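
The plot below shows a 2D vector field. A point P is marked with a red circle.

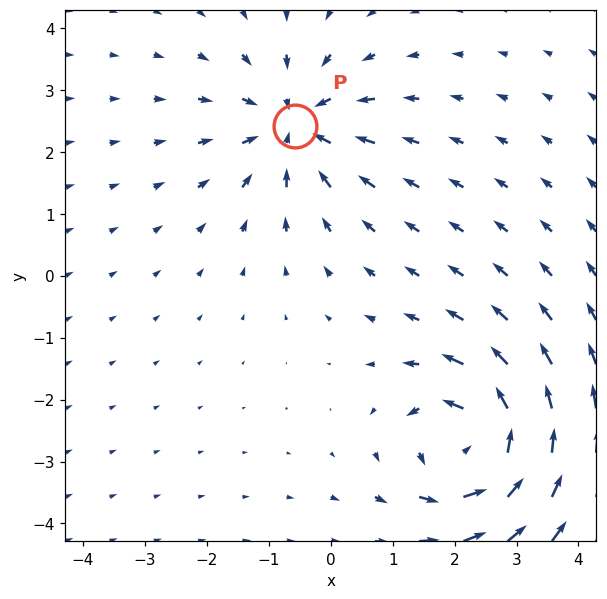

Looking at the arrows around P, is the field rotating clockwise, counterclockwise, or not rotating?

not rotating

Near P at (-0.6, 2.4) the arrows show no circulation. The curl there is ≈0.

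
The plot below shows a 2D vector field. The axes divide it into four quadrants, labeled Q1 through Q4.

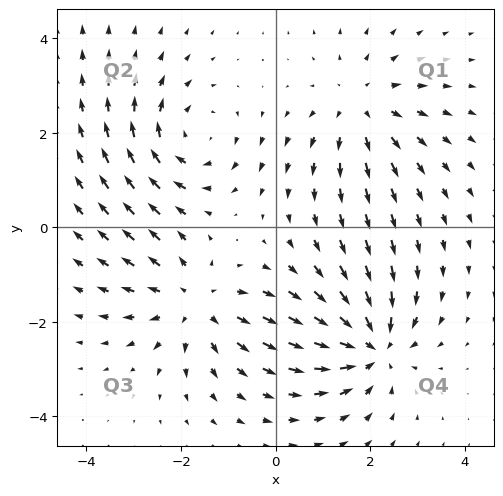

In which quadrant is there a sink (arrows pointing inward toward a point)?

Q4

The sink sits at approximately (2.0, -2.5), which lies in quadrant Q4. The divergence there is about -6, negative as expected for a sink.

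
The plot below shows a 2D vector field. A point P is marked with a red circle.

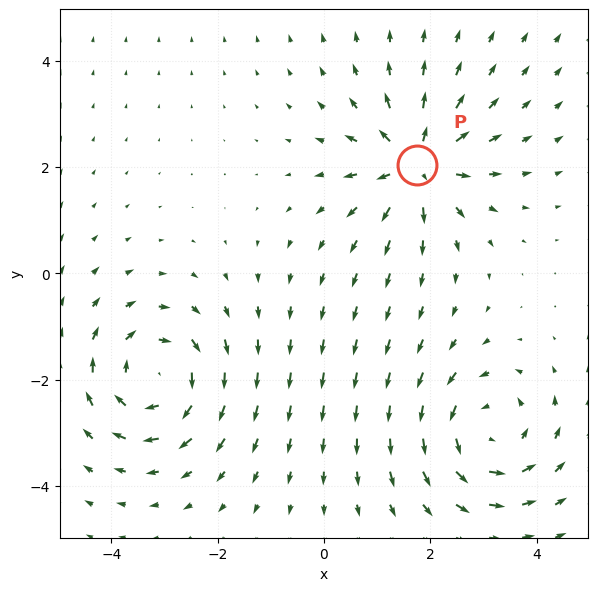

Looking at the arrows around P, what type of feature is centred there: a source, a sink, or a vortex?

At P (1.7, 2.0) the arrows spread outward. Divergence about +4, curl ≈0 — positive divergence with near-zero curl is a source.

source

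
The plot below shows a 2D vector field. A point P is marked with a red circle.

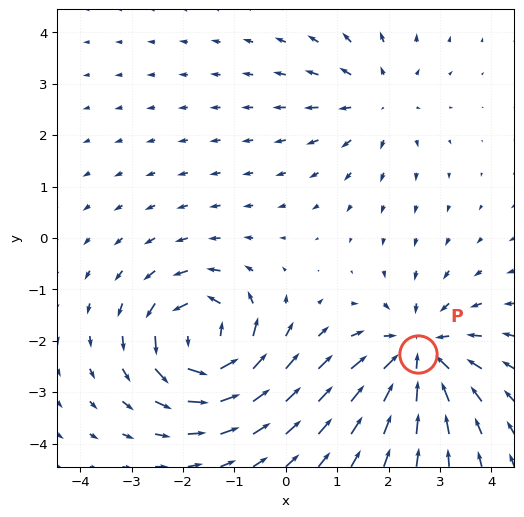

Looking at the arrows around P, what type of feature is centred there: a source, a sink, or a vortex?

At P (2.6, -2.3) the arrows converge inward. Divergence about -4, curl ≈0 — negative divergence with near-zero curl is a sink.

sink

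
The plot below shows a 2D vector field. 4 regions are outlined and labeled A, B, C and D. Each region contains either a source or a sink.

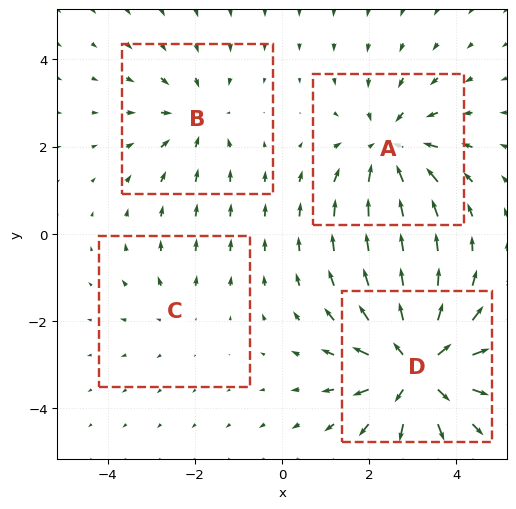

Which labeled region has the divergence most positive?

Divergence at each region's feature centre — A: about -4, B: about -3, C: about +2, D: about +6. Region D is most positive.

D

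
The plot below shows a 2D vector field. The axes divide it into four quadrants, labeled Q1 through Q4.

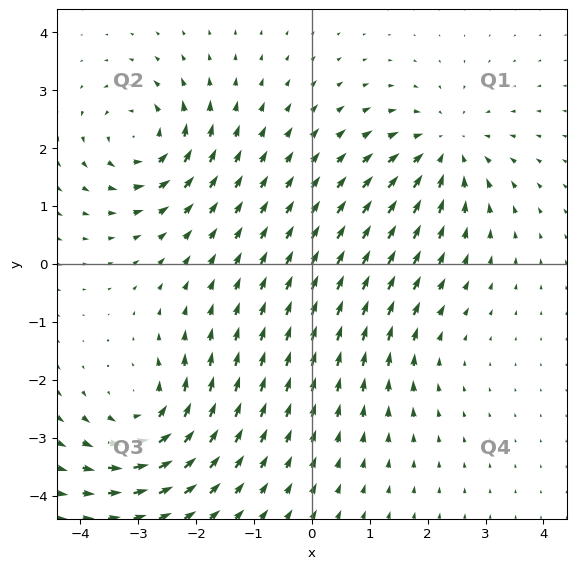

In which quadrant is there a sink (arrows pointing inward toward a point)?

Q1

The sink sits at approximately (2.3, 2.0), which lies in quadrant Q1. The divergence there is about -5, negative as expected for a sink.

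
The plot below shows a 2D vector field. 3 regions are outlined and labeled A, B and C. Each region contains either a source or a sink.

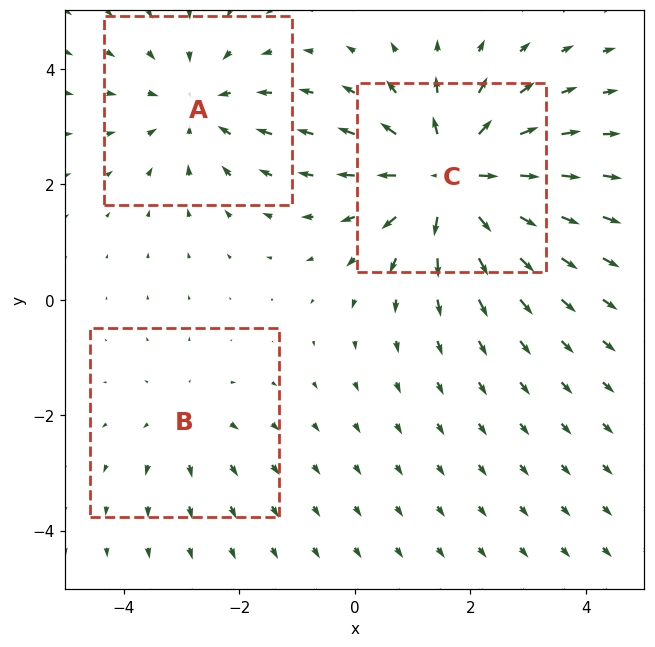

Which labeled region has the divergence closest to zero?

Divergence at each region's feature centre — A: about -3, B: about +2, C: about +5. Region B is closest to zero.

B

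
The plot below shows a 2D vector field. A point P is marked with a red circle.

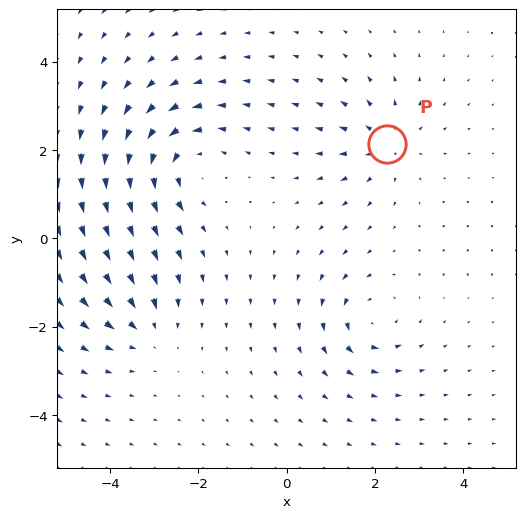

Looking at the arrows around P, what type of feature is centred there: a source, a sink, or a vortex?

source

At P (2.3, 2.1) the arrows spread outward. Divergence about +3, curl ≈0 — positive divergence with near-zero curl is a source.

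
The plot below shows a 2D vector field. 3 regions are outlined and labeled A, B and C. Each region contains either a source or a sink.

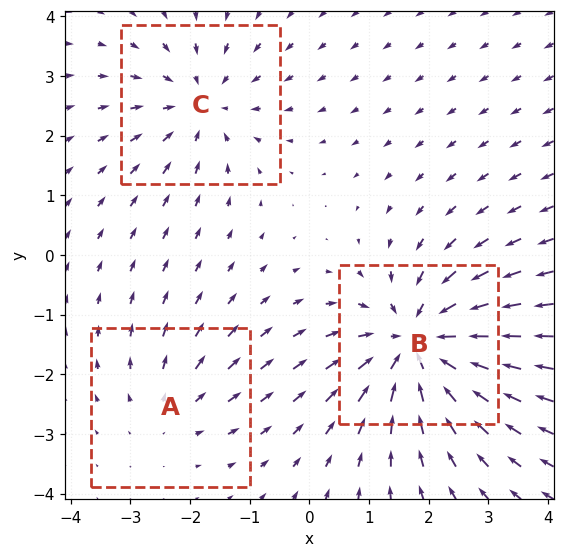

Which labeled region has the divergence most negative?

Divergence at each region's feature centre — A: about +2, B: about -5, C: about -3. Region B is most negative.

B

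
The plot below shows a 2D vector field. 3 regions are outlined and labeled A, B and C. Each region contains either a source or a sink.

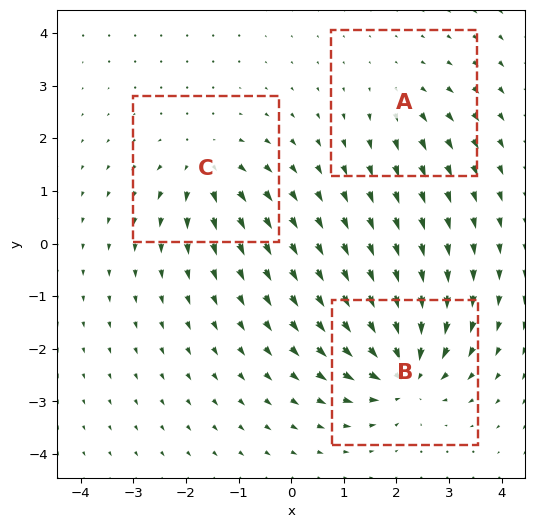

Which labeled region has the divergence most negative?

B

Divergence at each region's feature centre — A: about +3, B: about -7, C: about +4. Region B is most negative.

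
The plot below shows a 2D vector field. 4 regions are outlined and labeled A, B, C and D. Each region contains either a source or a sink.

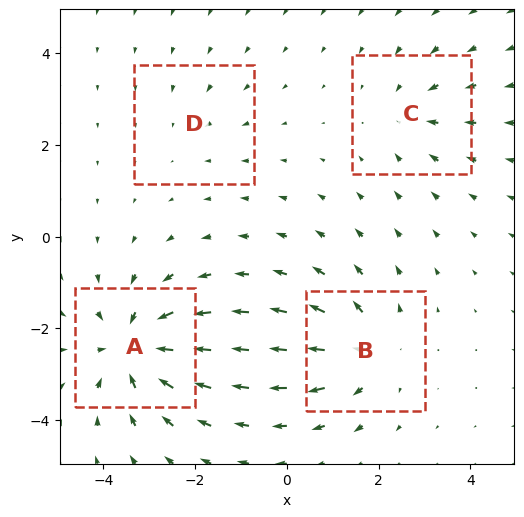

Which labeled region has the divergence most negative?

Divergence at each region's feature centre — A: about -6, B: about +4, C: about -3, D: about -2. Region A is most negative.

A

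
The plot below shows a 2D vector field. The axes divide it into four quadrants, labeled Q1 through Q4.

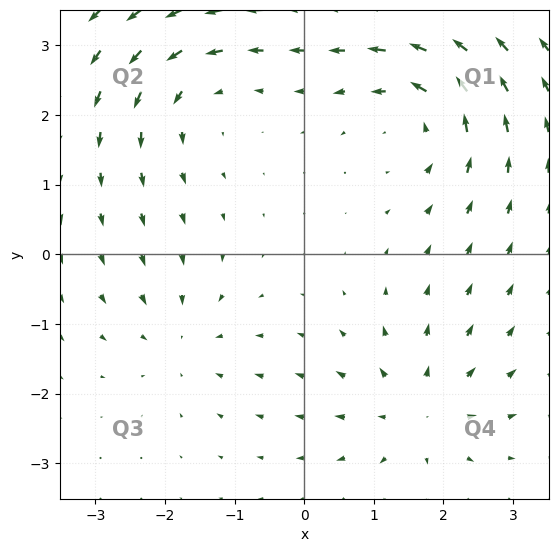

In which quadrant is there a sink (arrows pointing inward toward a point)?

The sink sits at approximately (-1.8, -1.2), which lies in quadrant Q3. The divergence there is about -3, negative as expected for a sink.

Q3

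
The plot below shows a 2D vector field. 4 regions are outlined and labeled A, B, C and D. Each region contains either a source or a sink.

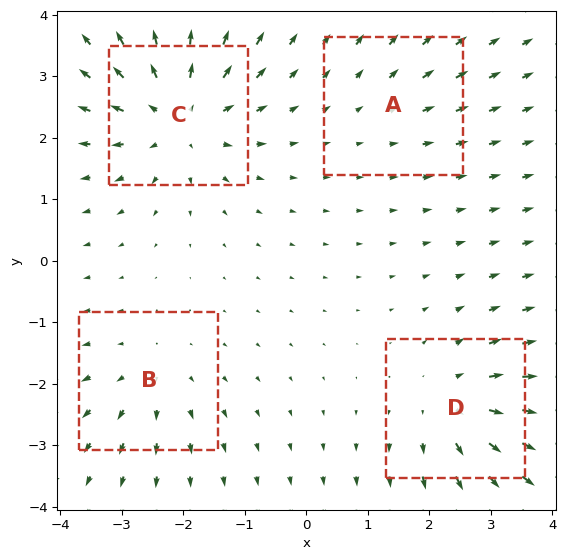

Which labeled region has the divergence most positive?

C

Divergence at each region's feature centre — A: about +2, B: about +3, C: about +6, D: about +5. Region C is most positive.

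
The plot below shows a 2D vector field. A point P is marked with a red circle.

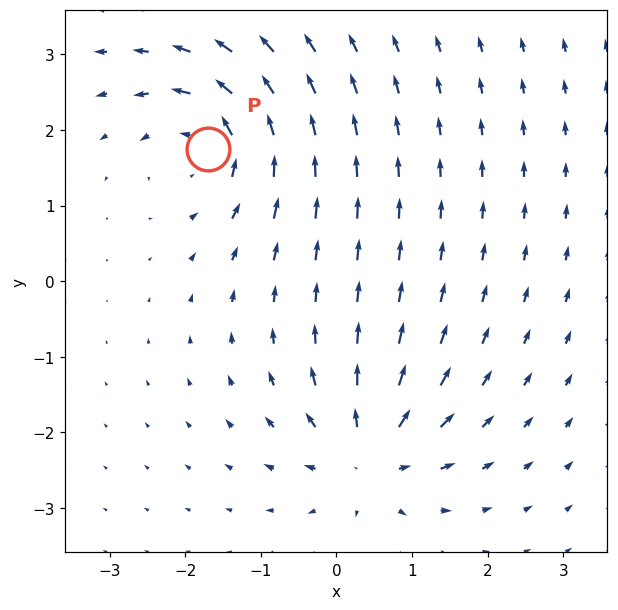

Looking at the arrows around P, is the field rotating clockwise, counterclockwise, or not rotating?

Near P at (-1.7, 1.7) the arrows circulate counterclockwise. The curl (z-component) there is about +4; positive curl means counterclockwise rotation.

counterclockwise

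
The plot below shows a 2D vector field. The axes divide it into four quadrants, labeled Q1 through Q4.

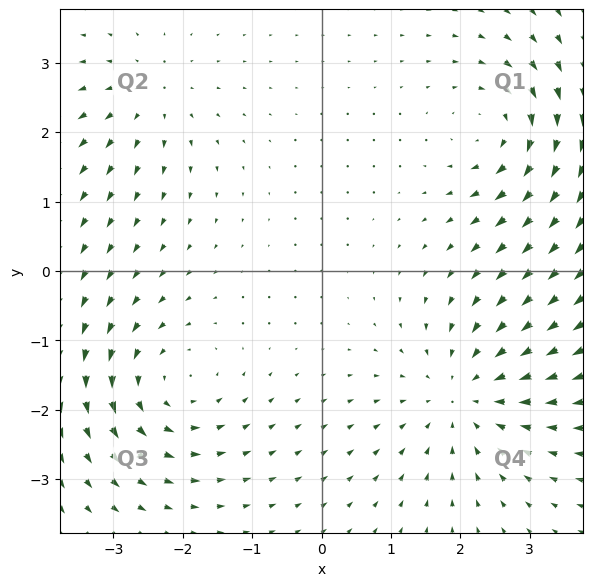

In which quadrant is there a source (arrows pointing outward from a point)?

Q2

The source sits at approximately (-2.5, 2.5), which lies in quadrant Q2. The divergence there is about +3, positive as expected for a source.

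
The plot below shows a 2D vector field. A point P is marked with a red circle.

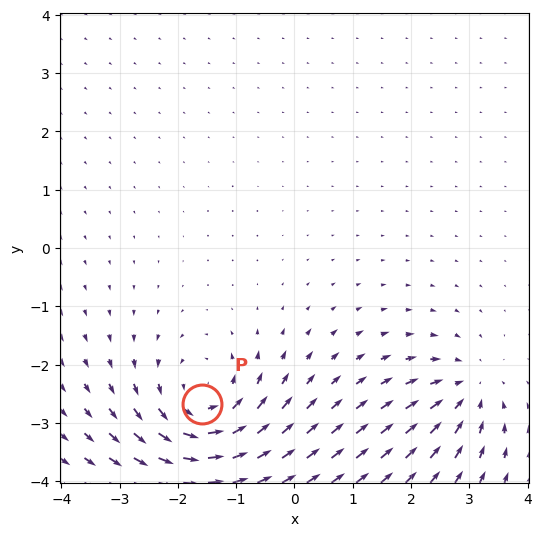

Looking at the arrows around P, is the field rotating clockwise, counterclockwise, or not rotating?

counterclockwise

Near P at (-1.6, -2.7) the arrows circulate counterclockwise. The curl (z-component) there is about +5; positive curl means counterclockwise rotation.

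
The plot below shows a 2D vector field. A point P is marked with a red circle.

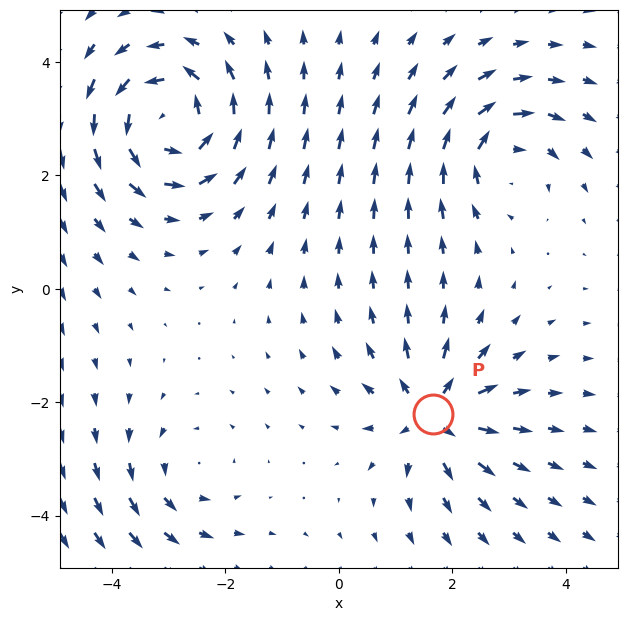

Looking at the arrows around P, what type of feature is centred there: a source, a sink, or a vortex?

source

At P (1.7, -2.2) the arrows spread outward. Divergence about +5, curl ≈0 — positive divergence with near-zero curl is a source.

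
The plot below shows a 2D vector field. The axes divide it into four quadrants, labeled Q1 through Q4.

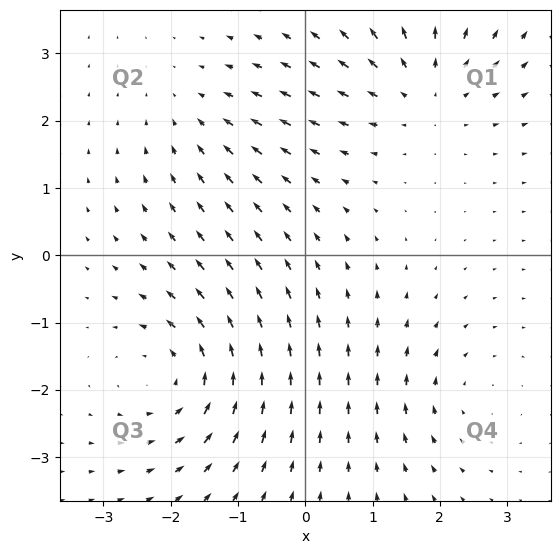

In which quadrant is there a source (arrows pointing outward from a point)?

The source sits at approximately (1.8, 2.5), which lies in quadrant Q1. The divergence there is about +4, positive as expected for a source.

Q1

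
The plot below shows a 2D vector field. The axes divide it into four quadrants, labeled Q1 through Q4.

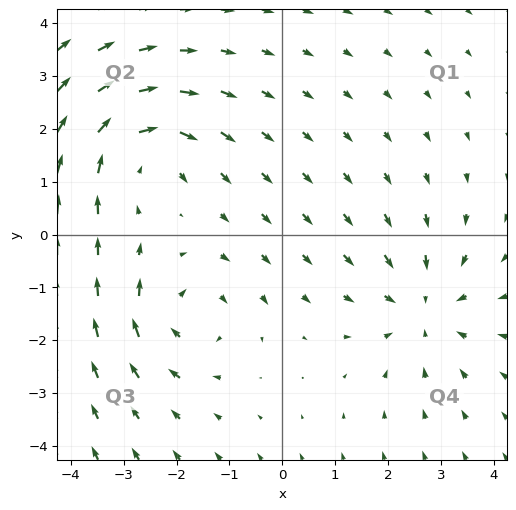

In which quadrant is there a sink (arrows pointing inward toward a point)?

Q4

The sink sits at approximately (2.7, -1.4), which lies in quadrant Q4. The divergence there is about -4, negative as expected for a sink.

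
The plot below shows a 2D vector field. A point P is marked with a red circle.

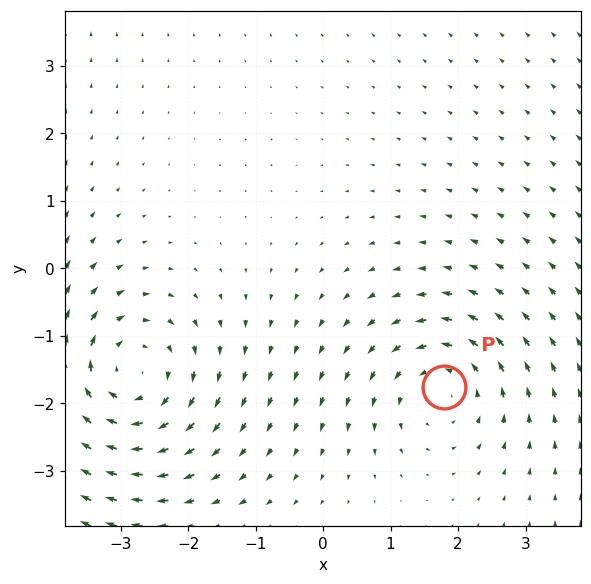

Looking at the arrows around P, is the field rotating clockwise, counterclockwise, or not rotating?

counterclockwise

Near P at (1.8, -1.8) the arrows circulate counterclockwise. The curl (z-component) there is about +3; positive curl means counterclockwise rotation.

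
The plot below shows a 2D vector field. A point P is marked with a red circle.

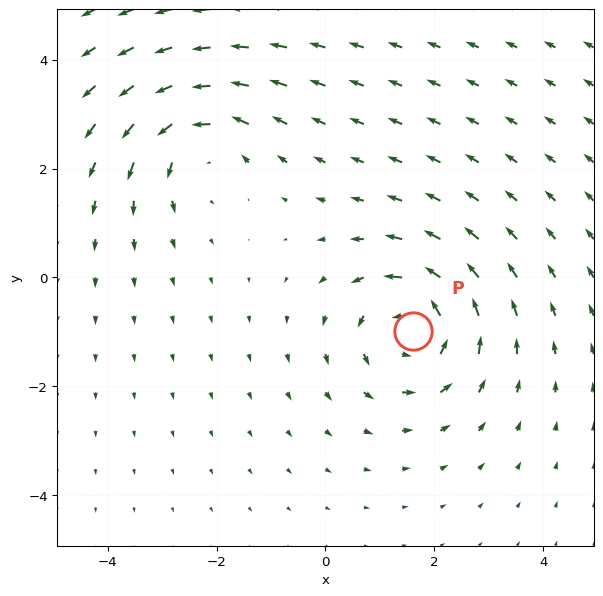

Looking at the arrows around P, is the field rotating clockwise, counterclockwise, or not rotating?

counterclockwise

Near P at (1.6, -1.0) the arrows circulate counterclockwise. The curl (z-component) there is about +5; positive curl means counterclockwise rotation.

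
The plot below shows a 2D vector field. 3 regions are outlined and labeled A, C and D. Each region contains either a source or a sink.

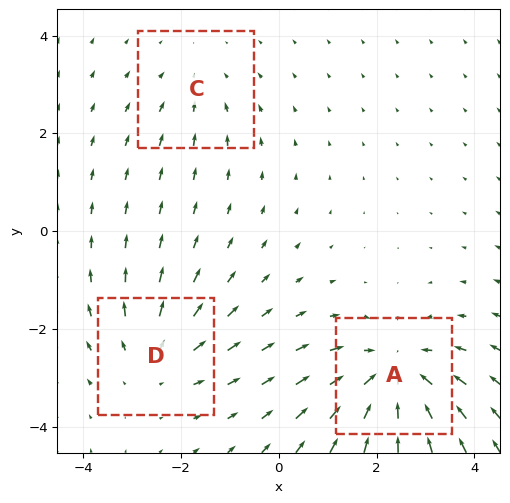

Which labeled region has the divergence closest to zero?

C

Divergence at each region's feature centre — A: about -4, C: about -2, D: about +3. Region C is closest to zero.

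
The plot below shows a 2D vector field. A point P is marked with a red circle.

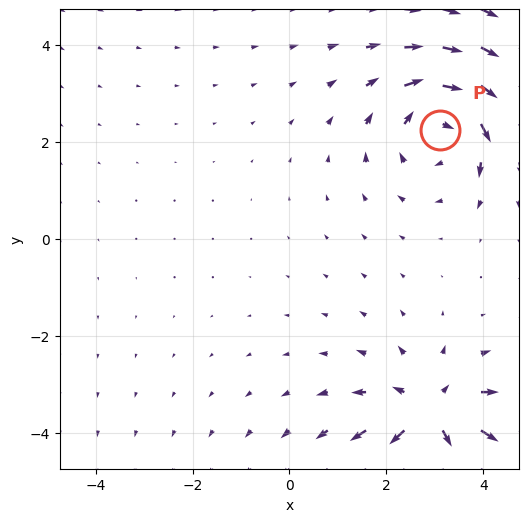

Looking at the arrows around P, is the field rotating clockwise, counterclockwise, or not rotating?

Near P at (3.1, 2.2) the arrows circulate clockwise. The curl (z-component) there is about -3; negative curl means clockwise rotation.

clockwise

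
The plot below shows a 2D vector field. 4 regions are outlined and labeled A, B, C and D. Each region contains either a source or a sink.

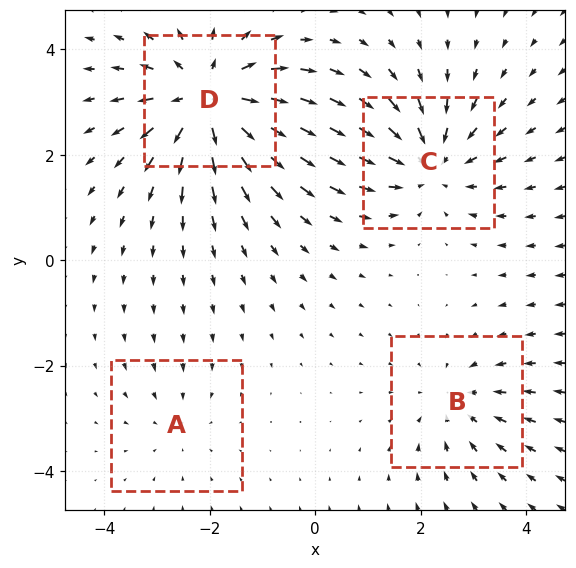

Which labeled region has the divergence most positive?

D

Divergence at each region's feature centre — A: about -2, B: about -3, C: about -5, D: about +6. Region D is most positive.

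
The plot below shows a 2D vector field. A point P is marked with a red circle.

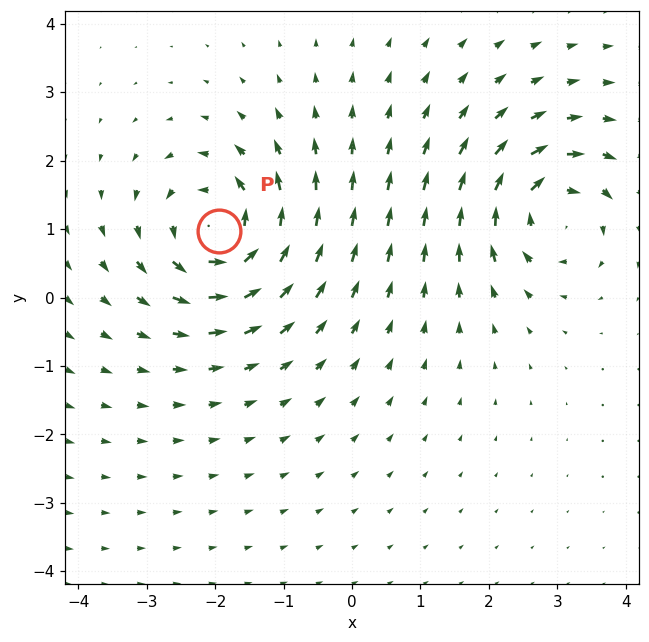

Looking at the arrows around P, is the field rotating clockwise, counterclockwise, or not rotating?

Near P at (-1.9, 1.0) the arrows circulate counterclockwise. The curl (z-component) there is about +6; positive curl means counterclockwise rotation.

counterclockwise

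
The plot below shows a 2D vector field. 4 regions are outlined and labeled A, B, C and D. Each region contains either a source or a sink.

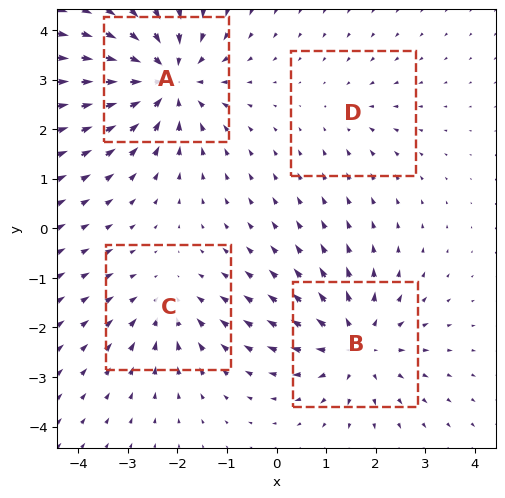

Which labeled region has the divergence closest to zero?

D

Divergence at each region's feature centre — A: about -6, B: about +5, C: about -3, D: about -2. Region D is closest to zero.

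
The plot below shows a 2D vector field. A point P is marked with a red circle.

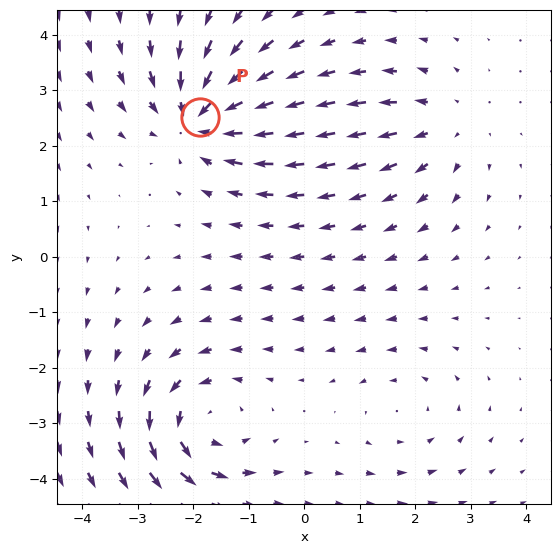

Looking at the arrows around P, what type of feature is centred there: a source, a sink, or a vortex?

At P (-1.9, 2.5) the arrows converge inward. Divergence about -6, curl ≈0 — negative divergence with near-zero curl is a sink.

sink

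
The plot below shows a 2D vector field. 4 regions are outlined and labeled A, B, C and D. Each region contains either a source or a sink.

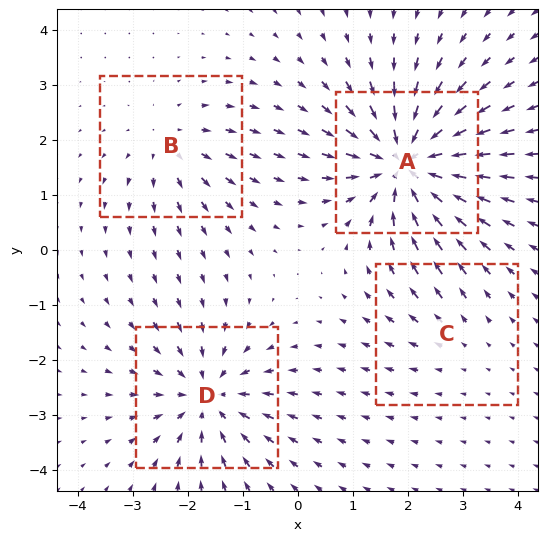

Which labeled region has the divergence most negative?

Divergence at each region's feature centre — A: about -8, B: about +4, C: about +2, D: about -6. Region A is most negative.

A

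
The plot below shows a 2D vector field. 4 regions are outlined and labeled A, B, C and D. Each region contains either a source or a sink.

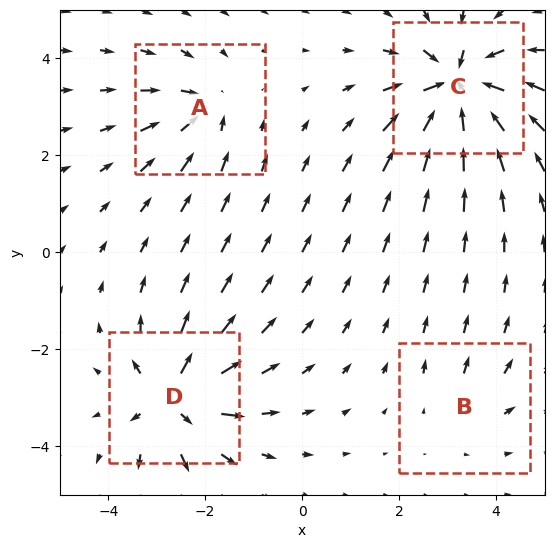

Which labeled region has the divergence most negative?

C

Divergence at each region's feature centre — A: about -4, B: about +2, C: about -9, D: about +7. Region C is most negative.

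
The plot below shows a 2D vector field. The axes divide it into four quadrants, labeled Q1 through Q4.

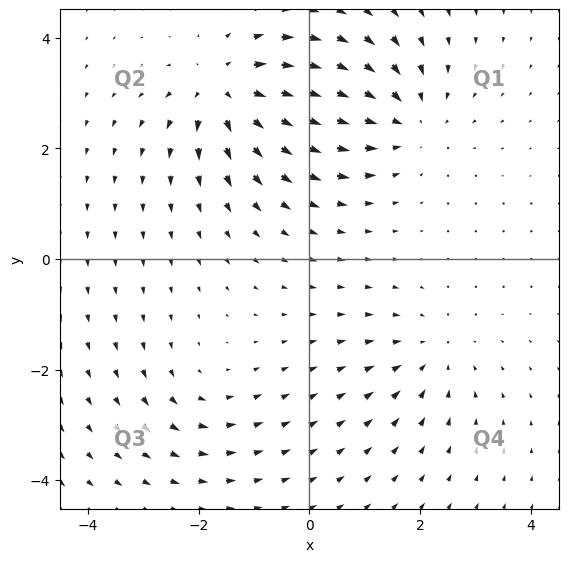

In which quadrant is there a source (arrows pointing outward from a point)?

Q2

The source sits at approximately (-1.5, 3.1), which lies in quadrant Q2. The divergence there is about +5, positive as expected for a source.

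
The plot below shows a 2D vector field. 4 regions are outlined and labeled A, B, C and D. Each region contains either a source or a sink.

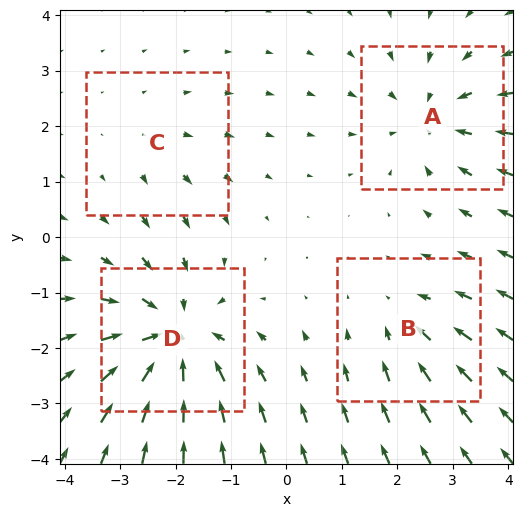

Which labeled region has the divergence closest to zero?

Divergence at each region's feature centre — A: about -4, B: about -3, C: about +2, D: about -7. Region C is closest to zero.

C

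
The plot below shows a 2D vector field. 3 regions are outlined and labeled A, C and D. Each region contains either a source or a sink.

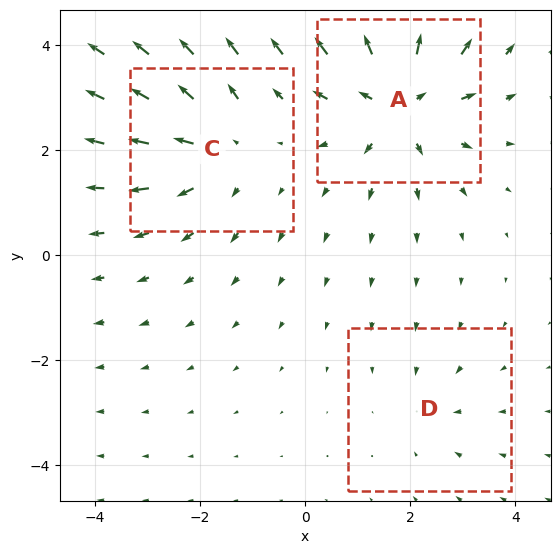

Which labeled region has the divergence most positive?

Divergence at each region's feature centre — A: about +5, C: about +3, D: about -2. Region A is most positive.

A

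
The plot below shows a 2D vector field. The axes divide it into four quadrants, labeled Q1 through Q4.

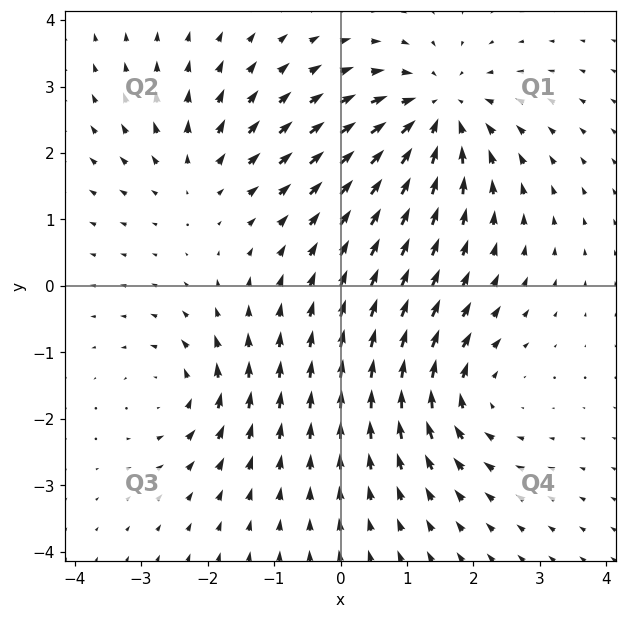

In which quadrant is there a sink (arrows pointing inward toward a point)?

The sink sits at approximately (1.5, 2.6), which lies in quadrant Q1. The divergence there is about -5, negative as expected for a sink.

Q1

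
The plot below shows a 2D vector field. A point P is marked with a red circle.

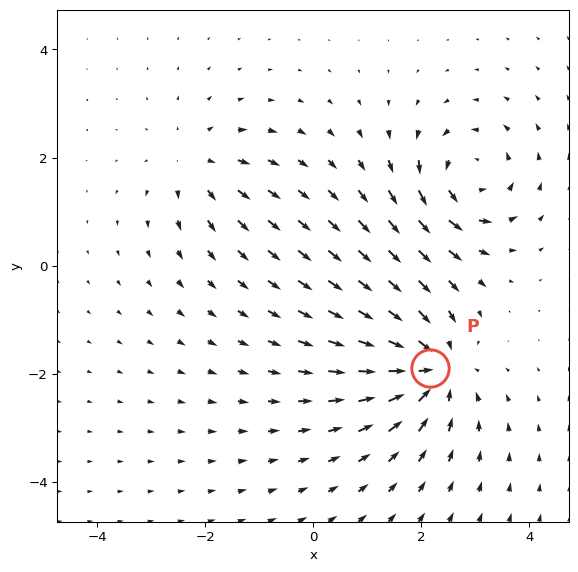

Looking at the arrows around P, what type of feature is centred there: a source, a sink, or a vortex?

sink

At P (2.2, -1.9) the arrows converge inward. Divergence about -5, curl ≈0 — negative divergence with near-zero curl is a sink.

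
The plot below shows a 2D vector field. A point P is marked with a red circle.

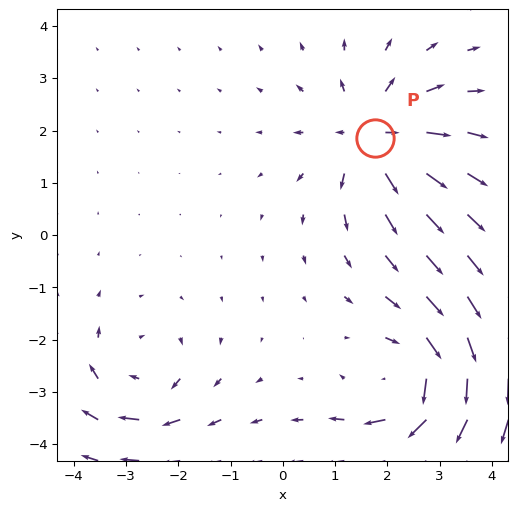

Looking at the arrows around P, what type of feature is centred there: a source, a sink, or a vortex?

At P (1.8, 1.9) the arrows spread outward. Divergence about +5, curl ≈0 — positive divergence with near-zero curl is a source.

source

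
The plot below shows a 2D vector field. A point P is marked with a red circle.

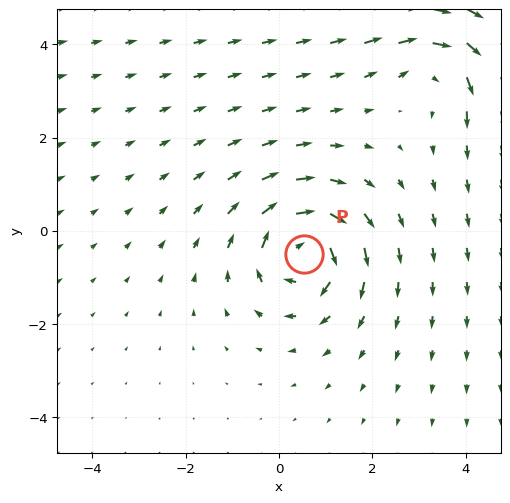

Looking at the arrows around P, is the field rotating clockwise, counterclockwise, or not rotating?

Near P at (0.5, -0.5) the arrows circulate clockwise. The curl (z-component) there is about -5; negative curl means clockwise rotation.

clockwise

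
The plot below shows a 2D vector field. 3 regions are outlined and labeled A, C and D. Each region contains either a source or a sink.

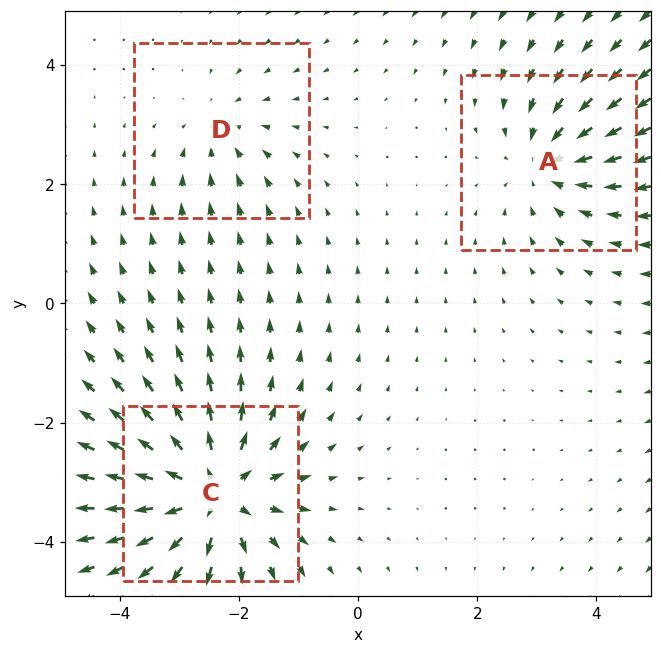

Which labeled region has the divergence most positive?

Divergence at each region's feature centre — A: about -3, C: about +5, D: about -2. Region C is most positive.

C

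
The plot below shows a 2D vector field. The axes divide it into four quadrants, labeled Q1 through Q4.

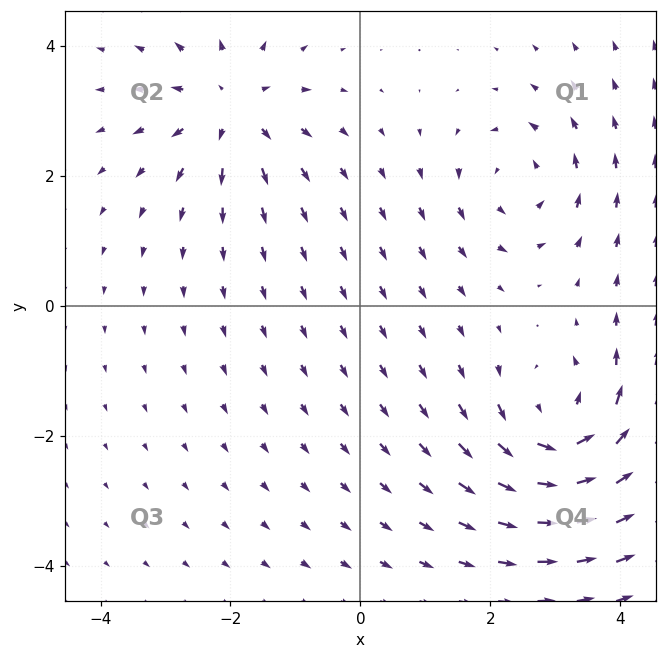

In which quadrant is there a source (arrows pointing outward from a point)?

Q2

The source sits at approximately (-2.0, 3.0), which lies in quadrant Q2. The divergence there is about +4, positive as expected for a source.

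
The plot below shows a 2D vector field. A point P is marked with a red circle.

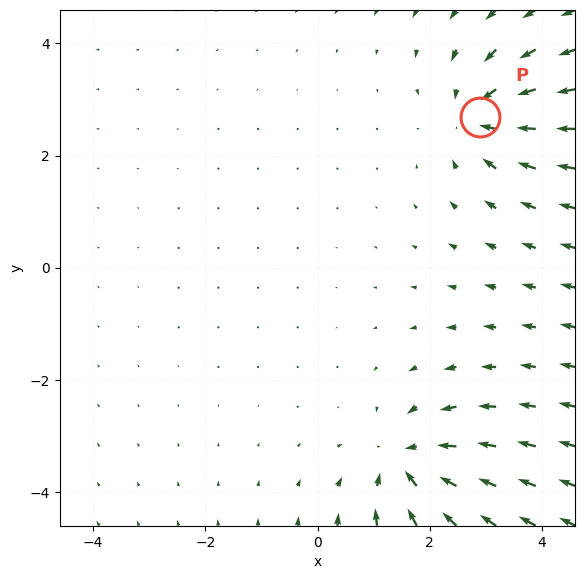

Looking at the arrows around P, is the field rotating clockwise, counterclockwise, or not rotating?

Near P at (2.9, 2.7) the arrows show no circulation. The curl there is ≈0.

not rotating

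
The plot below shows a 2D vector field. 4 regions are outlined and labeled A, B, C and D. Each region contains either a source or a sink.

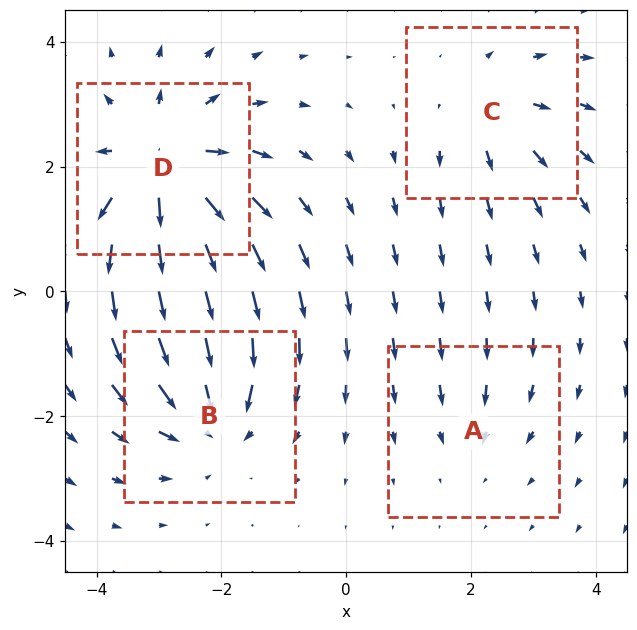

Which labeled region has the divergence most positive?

Divergence at each region's feature centre — A: about -2, B: about -5, C: about +4, D: about +7. Region D is most positive.

D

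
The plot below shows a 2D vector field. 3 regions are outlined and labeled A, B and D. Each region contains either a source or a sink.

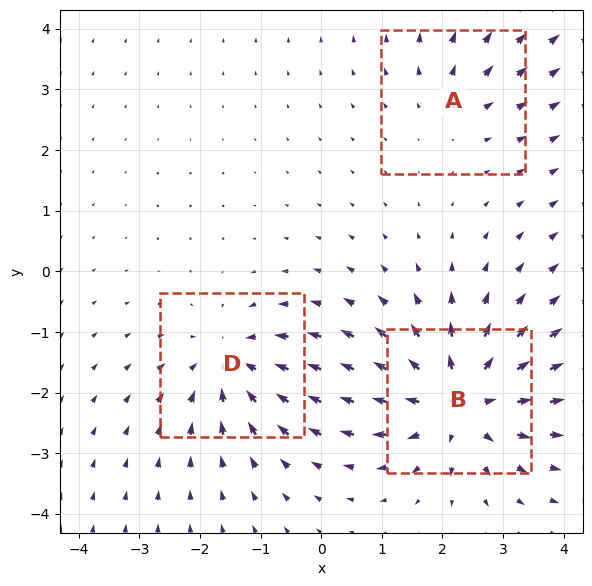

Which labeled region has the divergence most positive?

B

Divergence at each region's feature centre — A: about +2, B: about +5, D: about -4. Region B is most positive.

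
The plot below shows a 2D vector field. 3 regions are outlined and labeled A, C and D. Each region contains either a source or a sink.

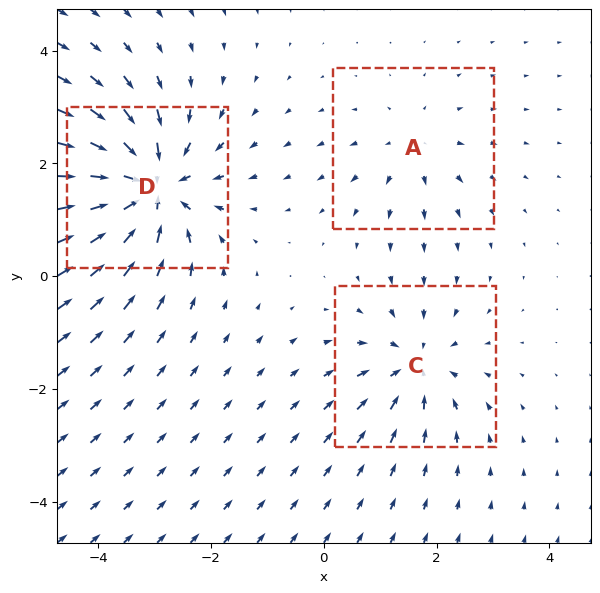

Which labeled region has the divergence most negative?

Divergence at each region's feature centre — A: about +2, C: about -4, D: about -6. Region D is most negative.

D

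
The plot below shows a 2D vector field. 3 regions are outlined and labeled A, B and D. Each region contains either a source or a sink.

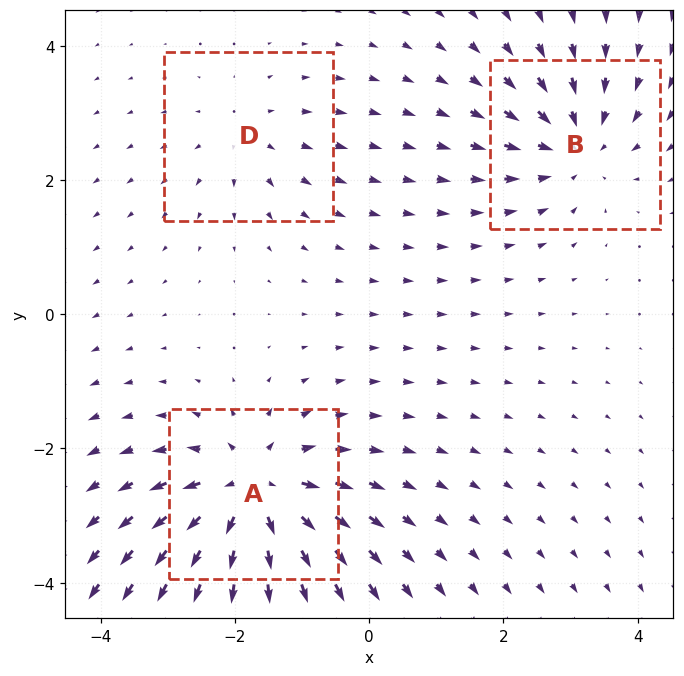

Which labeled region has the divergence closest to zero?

Divergence at each region's feature centre — A: about +5, B: about -4, D: about +2. Region D is closest to zero.

D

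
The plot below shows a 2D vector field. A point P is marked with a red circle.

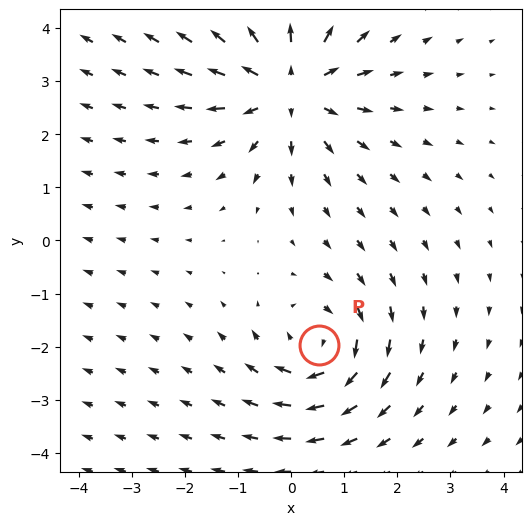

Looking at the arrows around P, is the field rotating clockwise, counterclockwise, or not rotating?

Near P at (0.5, -2.0) the arrows circulate clockwise. The curl (z-component) there is about -4; negative curl means clockwise rotation.

clockwise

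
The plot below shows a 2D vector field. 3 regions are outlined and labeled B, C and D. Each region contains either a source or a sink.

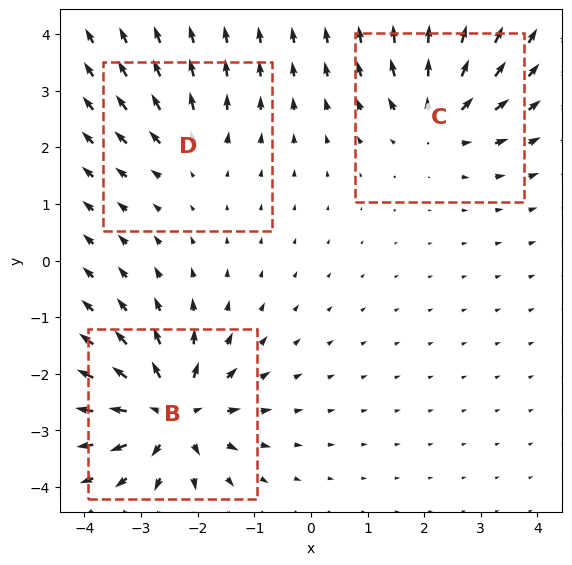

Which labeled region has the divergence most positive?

B

Divergence at each region's feature centre — B: about +6, C: about +4, D: about +3. Region B is most positive.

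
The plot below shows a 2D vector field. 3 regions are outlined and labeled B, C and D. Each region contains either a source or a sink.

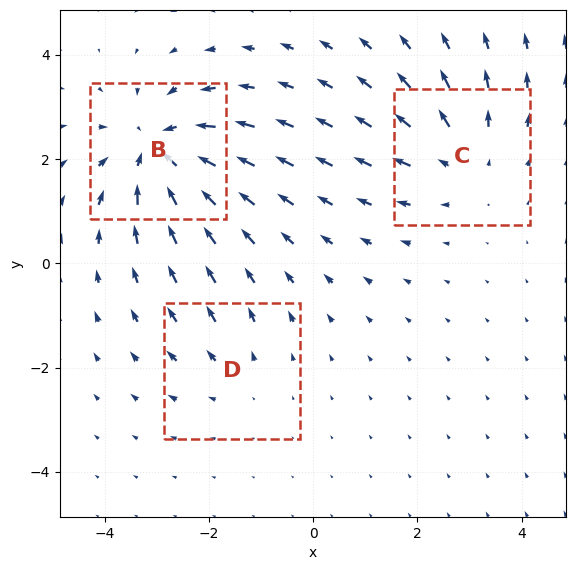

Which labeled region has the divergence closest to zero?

D

Divergence at each region's feature centre — B: about -5, C: about +3, D: about +2. Region D is closest to zero.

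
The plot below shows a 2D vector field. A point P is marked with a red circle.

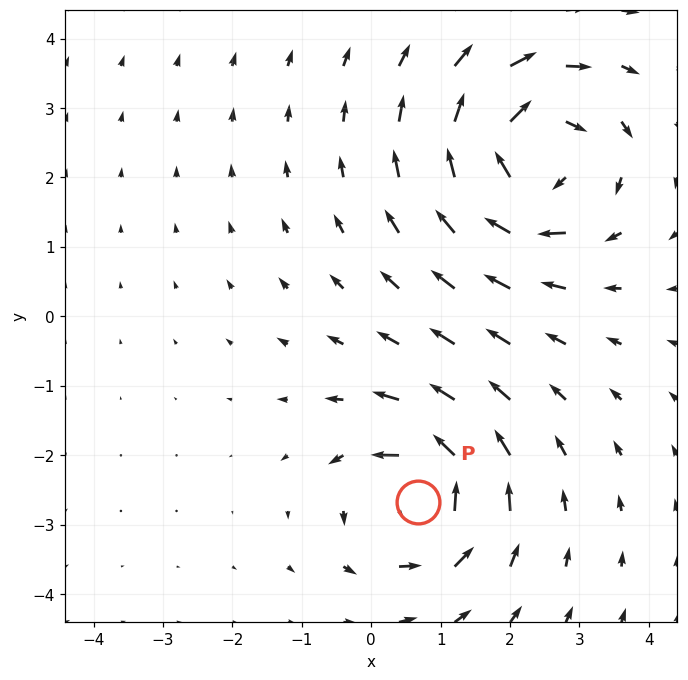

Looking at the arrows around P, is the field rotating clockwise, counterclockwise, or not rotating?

counterclockwise

Near P at (0.7, -2.7) the arrows circulate counterclockwise. The curl (z-component) there is about +5; positive curl means counterclockwise rotation.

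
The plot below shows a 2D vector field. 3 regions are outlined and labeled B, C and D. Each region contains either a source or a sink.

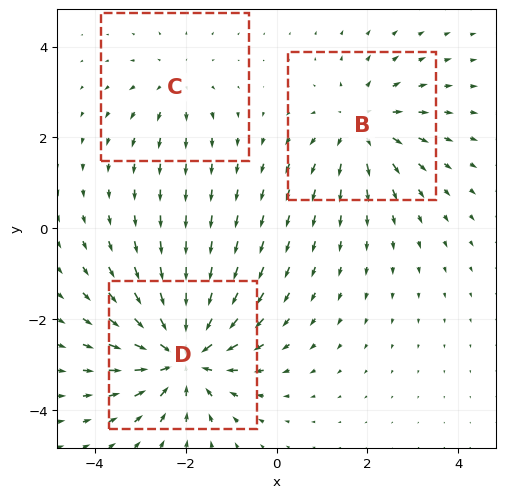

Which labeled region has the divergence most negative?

Divergence at each region's feature centre — B: about +3, C: about +2, D: about -5. Region D is most negative.

D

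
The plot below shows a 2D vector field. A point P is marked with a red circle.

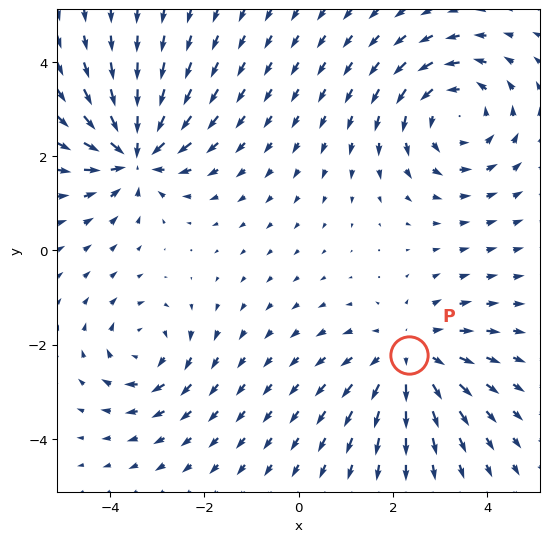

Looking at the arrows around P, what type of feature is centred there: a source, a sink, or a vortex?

source

At P (2.3, -2.2) the arrows spread outward. Divergence about +4, curl ≈0 — positive divergence with near-zero curl is a source.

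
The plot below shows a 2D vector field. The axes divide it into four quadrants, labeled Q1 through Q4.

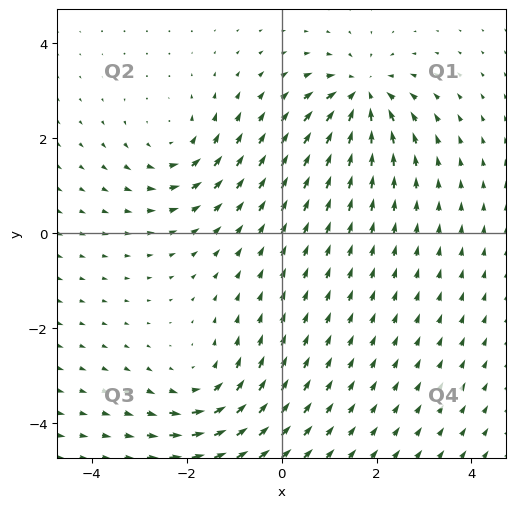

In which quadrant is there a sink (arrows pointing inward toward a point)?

Q1

The sink sits at approximately (1.7, 2.9), which lies in quadrant Q1. The divergence there is about -6, negative as expected for a sink.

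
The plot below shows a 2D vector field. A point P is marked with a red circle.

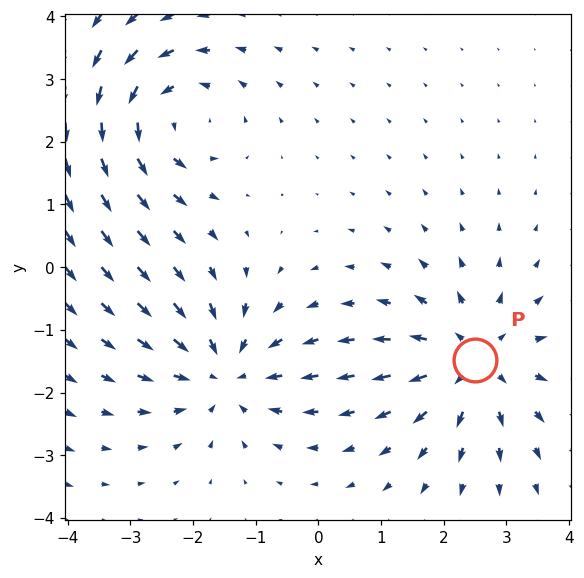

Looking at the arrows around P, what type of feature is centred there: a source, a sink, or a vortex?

At P (2.5, -1.5) the arrows spread outward. Divergence about +5, curl ≈0 — positive divergence with near-zero curl is a source.

source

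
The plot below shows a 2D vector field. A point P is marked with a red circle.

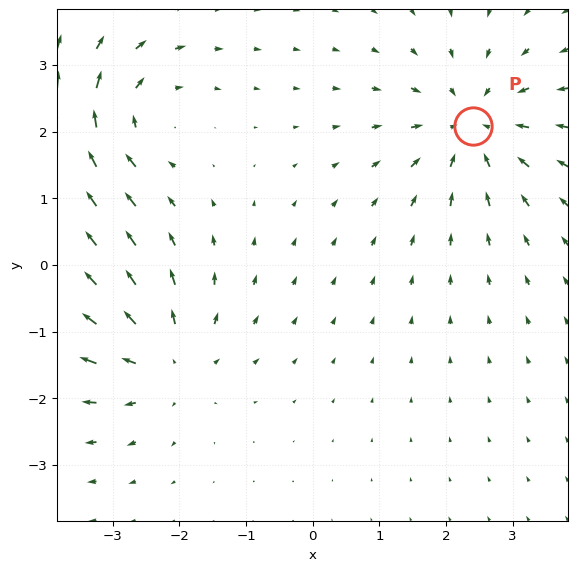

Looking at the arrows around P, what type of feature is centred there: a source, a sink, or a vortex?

sink

At P (2.4, 2.1) the arrows converge inward. Divergence about -5, curl ≈0 — negative divergence with near-zero curl is a sink.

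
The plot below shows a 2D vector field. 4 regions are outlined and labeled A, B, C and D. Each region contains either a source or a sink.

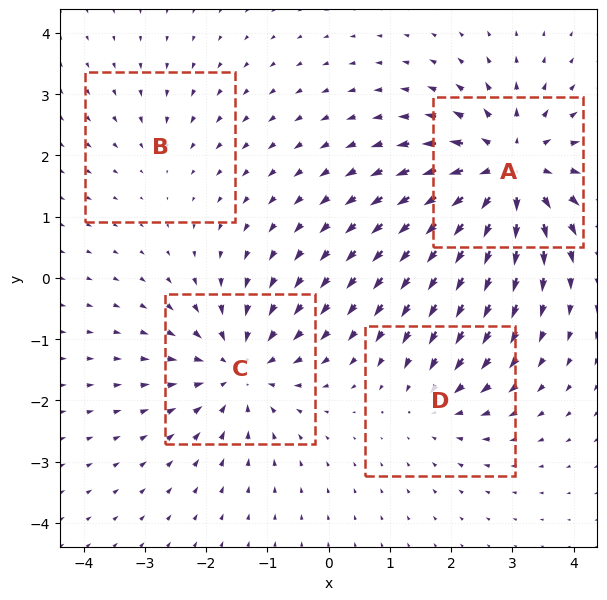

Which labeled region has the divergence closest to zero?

B

Divergence at each region's feature centre — A: about +8, B: about -2, C: about -6, D: about -3. Region B is closest to zero.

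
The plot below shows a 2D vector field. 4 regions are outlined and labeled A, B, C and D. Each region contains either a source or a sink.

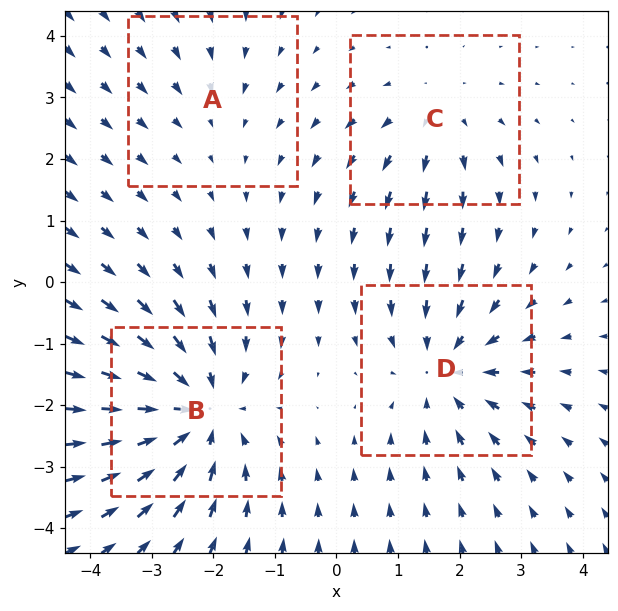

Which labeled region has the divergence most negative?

B

Divergence at each region's feature centre — A: about -2, B: about -5, C: about +3, D: about -4. Region B is most negative.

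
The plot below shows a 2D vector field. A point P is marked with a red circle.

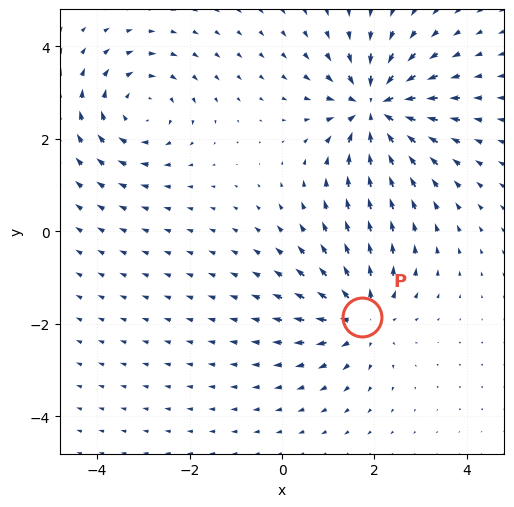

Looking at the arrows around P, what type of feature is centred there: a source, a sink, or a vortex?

At P (1.7, -1.9) the arrows spread outward. Divergence about +4, curl ≈0 — positive divergence with near-zero curl is a source.

source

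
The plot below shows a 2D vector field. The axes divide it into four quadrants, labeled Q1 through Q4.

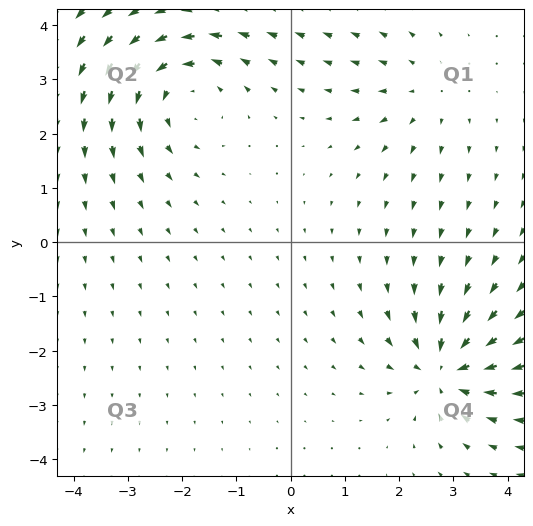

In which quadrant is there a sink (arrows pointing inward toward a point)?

Q4

The sink sits at approximately (2.8, -2.3), which lies in quadrant Q4. The divergence there is about -5, negative as expected for a sink.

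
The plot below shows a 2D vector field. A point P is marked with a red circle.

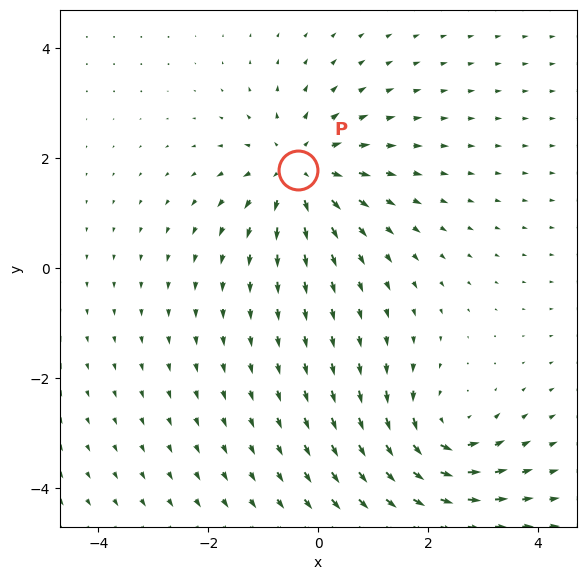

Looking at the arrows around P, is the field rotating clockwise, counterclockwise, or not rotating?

Near P at (-0.4, 1.8) the arrows show no circulation. The curl there is ≈0.

not rotating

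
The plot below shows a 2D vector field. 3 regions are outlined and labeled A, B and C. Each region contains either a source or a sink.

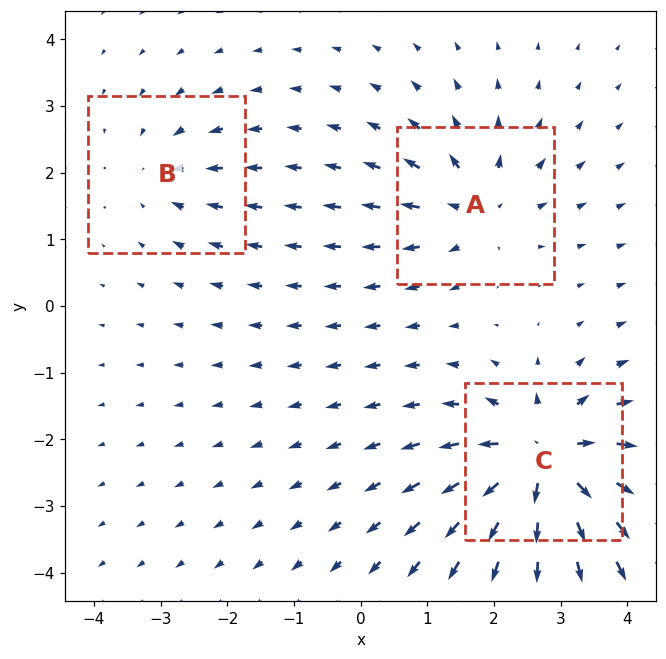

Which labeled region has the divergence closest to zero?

Divergence at each region's feature centre — A: about +4, B: about -2, C: about +6. Region B is closest to zero.

B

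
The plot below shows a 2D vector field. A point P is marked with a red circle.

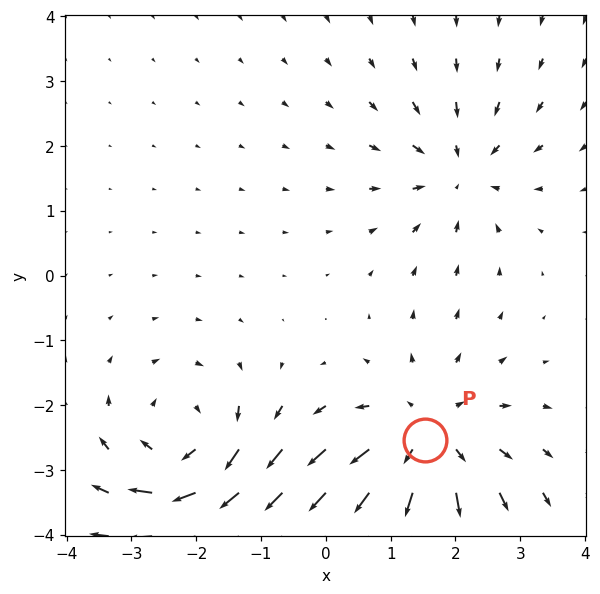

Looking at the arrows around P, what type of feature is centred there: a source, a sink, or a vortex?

source

At P (1.5, -2.5) the arrows spread outward. Divergence about +4, curl ≈0 — positive divergence with near-zero curl is a source.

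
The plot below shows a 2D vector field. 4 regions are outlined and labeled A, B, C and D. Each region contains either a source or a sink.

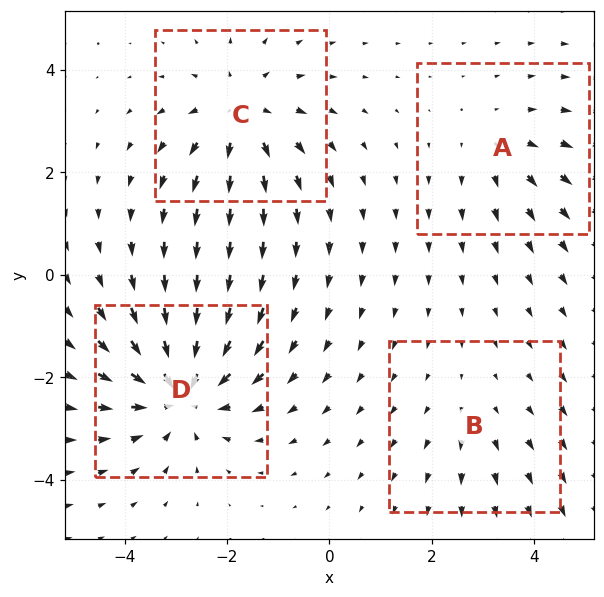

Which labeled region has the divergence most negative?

Divergence at each region's feature centre — A: about +3, B: about +2, C: about +5, D: about -6. Region D is most negative.

D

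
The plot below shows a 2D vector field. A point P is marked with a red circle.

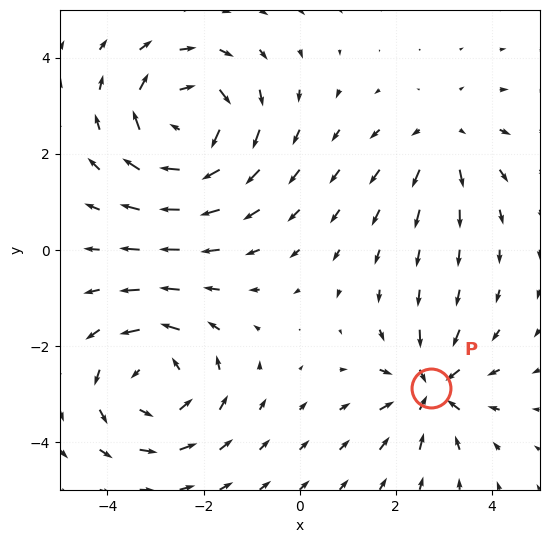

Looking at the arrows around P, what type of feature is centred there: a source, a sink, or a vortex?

sink

At P (2.7, -2.9) the arrows converge inward. Divergence about -4, curl ≈0 — negative divergence with near-zero curl is a sink.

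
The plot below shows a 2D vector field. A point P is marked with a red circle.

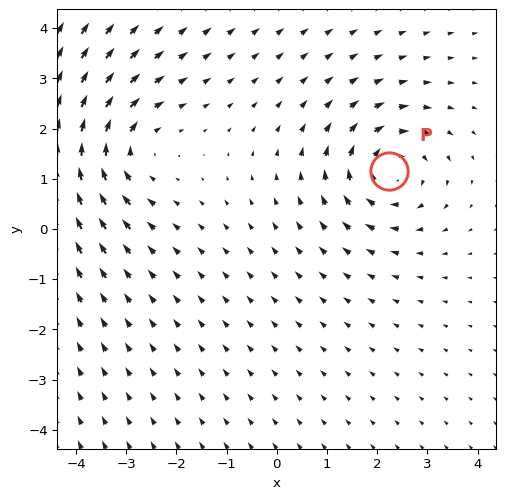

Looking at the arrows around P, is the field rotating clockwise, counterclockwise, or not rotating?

clockwise

Near P at (2.2, 1.2) the arrows circulate clockwise. The curl (z-component) there is about -3; negative curl means clockwise rotation.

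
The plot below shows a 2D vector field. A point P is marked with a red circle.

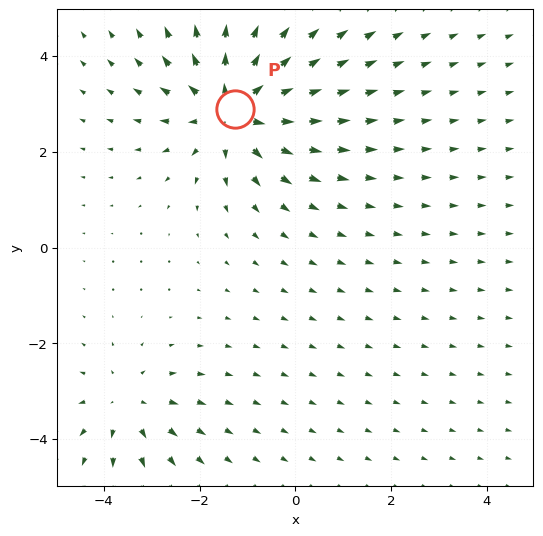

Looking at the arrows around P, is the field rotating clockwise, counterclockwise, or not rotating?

not rotating

Near P at (-1.3, 2.9) the arrows show no circulation. The curl there is ≈0.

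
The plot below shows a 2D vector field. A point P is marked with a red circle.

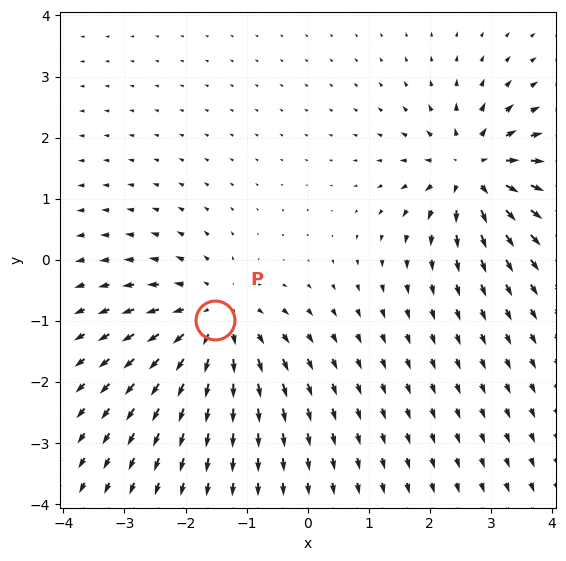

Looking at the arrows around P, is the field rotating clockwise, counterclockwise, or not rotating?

Near P at (-1.5, -1.0) the arrows show no circulation. The curl there is ≈0.

not rotating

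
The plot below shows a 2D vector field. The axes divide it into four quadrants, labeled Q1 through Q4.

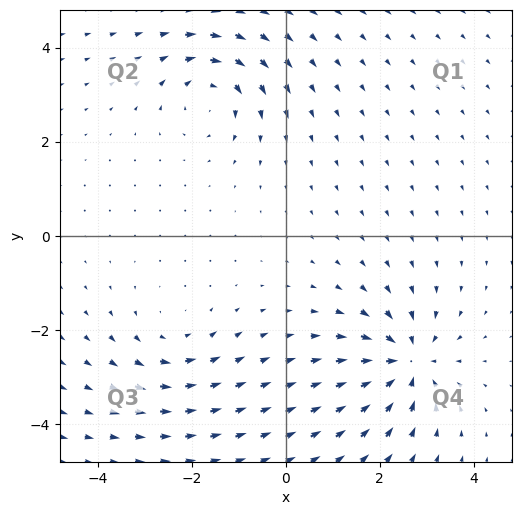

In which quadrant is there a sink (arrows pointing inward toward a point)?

The sink sits at approximately (2.6, -2.7), which lies in quadrant Q4. The divergence there is about -6, negative as expected for a sink.

Q4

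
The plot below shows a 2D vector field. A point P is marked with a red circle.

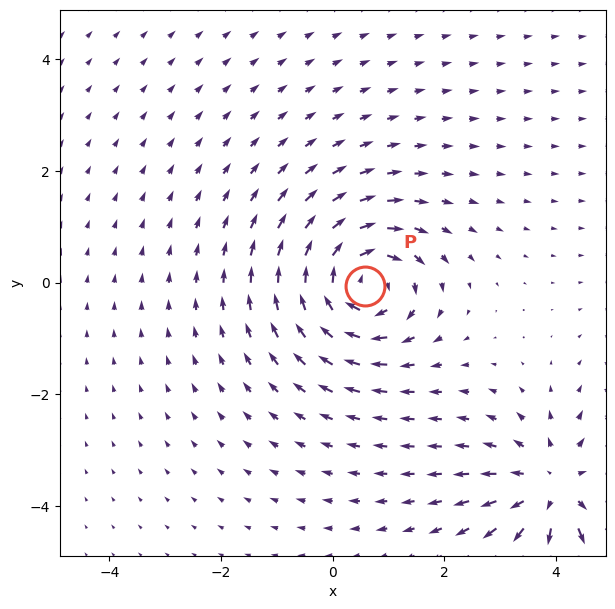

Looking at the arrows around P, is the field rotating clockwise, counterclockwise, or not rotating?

Near P at (0.6, -0.1) the arrows circulate clockwise. The curl (z-component) there is about -6; negative curl means clockwise rotation.

clockwise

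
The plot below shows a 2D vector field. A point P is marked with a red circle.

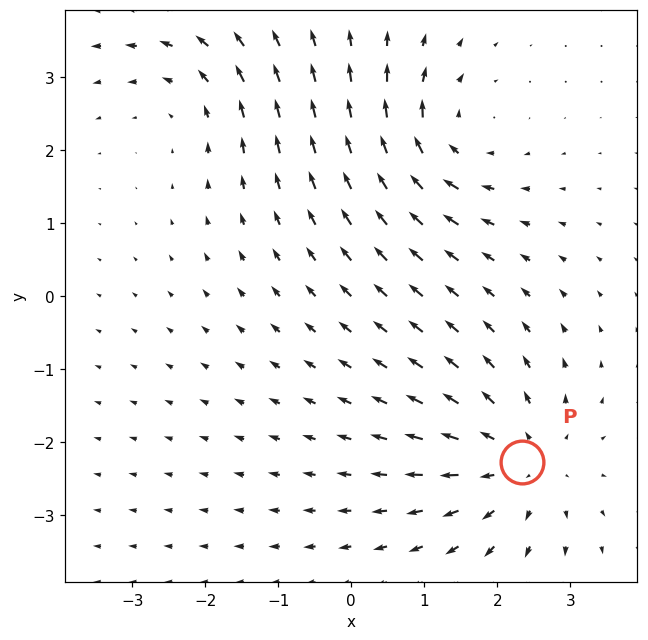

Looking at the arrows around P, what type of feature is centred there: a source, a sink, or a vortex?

source

At P (2.3, -2.3) the arrows spread outward. Divergence about +4, curl ≈0 — positive divergence with near-zero curl is a source.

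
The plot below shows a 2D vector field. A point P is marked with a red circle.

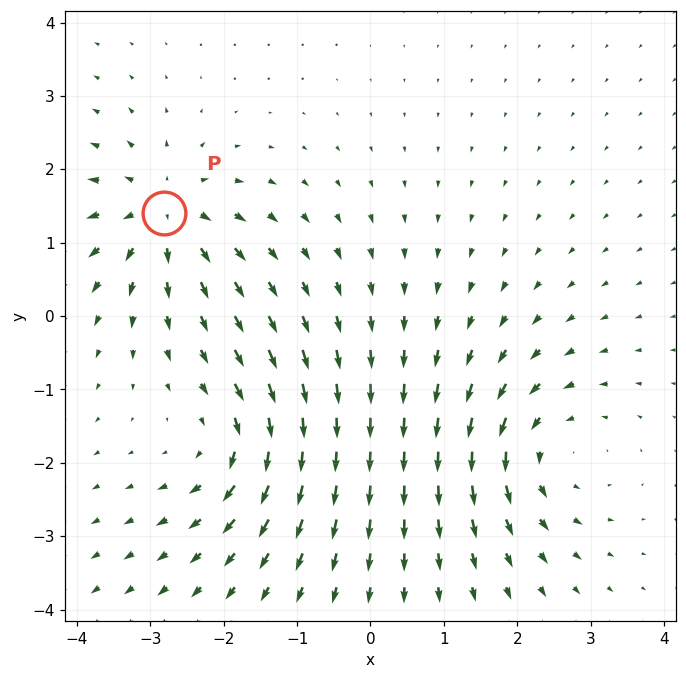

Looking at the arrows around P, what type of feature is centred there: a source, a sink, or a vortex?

source

At P (-2.8, 1.4) the arrows spread outward. Divergence about +6, curl ≈0 — positive divergence with near-zero curl is a source.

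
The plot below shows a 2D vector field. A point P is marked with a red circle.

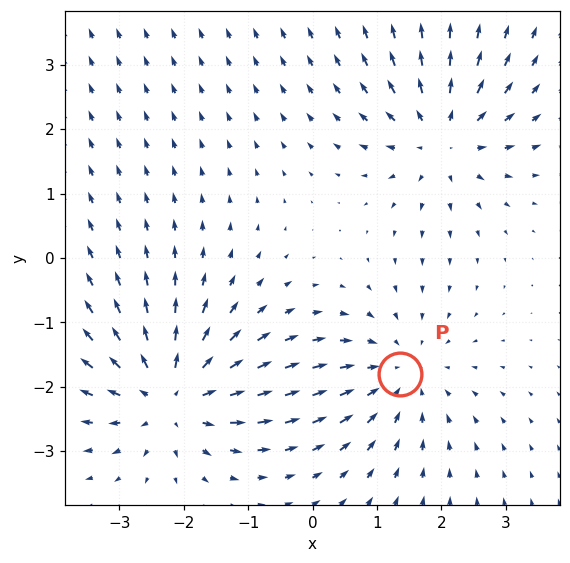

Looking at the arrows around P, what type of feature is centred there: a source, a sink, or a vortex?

At P (1.4, -1.8) the arrows converge inward. Divergence about -3, curl ≈0 — negative divergence with near-zero curl is a sink.

sink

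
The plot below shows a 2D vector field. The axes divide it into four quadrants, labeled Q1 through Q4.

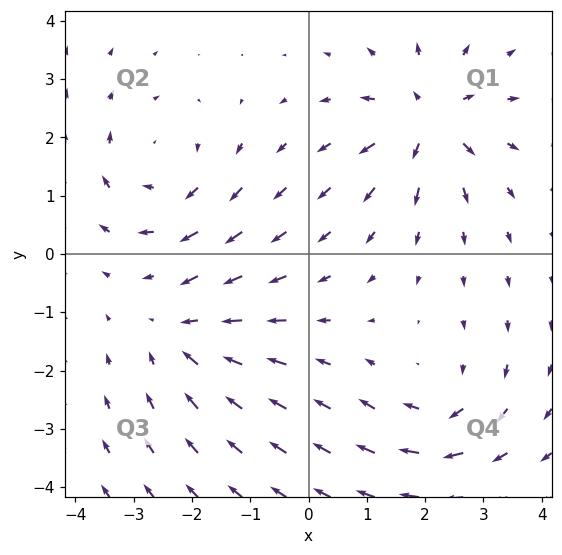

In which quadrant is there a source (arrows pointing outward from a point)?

Q1

The source sits at approximately (2.1, 2.3), which lies in quadrant Q1. The divergence there is about +6, positive as expected for a source.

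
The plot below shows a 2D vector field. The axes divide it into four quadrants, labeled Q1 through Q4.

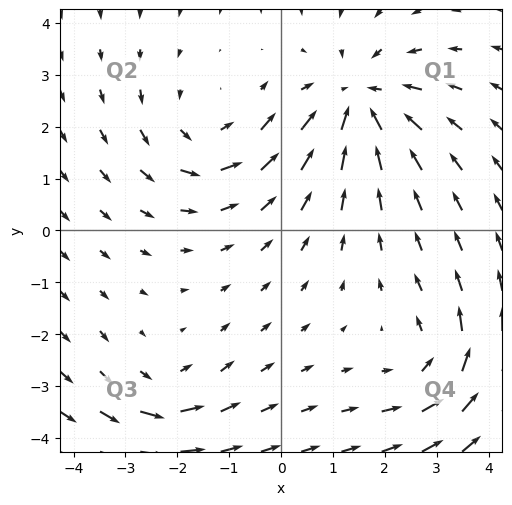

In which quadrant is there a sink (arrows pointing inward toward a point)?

Q1

The sink sits at approximately (1.5, 2.5), which lies in quadrant Q1. The divergence there is about -4, negative as expected for a sink.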